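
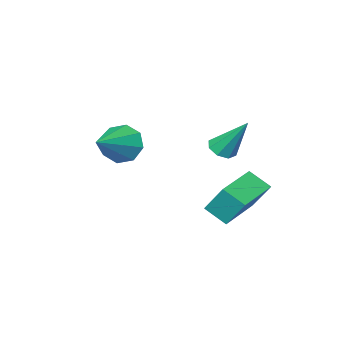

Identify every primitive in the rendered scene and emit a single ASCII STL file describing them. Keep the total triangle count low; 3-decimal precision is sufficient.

solid 
facet normal -0.941 -0.329 0.082
outer loop
vertex -2.854 1.877 -1.291
vertex -3.045 2.749 0.025
vertex -3.222 2.769 -1.935
endloop
endfacet
facet normal 0.120 -0.548 -0.828
outer loop
vertex -1.275 3.451 -2.105
vertex -2.854 1.877 -1.291
vertex -3.222 2.769 -1.935
endloop
endfacet
facet normal -0.941 -0.329 0.082
outer loop
vertex -3.222 2.769 -1.935
vertex -3.045 2.749 0.025
vertex -3.413 3.641 -0.619
endloop
endfacet
facet normal -0.318 0.769 -0.555
outer loop
vertex -3.413 3.641 -0.619
vertex -1.275 3.451 -2.105
vertex -3.222 2.769 -1.935
endloop
endfacet
facet normal 0.318 -0.769 0.555
outer loop
vertex -2.854 1.877 -1.291
vertex -1.098 3.431 -0.145
vertex -3.045 2.749 0.025
endloop
endfacet
facet normal 0.120 -0.548 -0.828
outer loop
vertex -0.907 2.559 -1.461
vertex -2.854 1.877 -1.291
vertex -1.275 3.451 -2.105
endloop
endfacet
facet normal 0.318 -0.769 0.555
outer loop
vertex -0.907 2.559 -1.461
vertex -1.098 3.431 -0.145
vertex -2.854 1.877 -1.291
endloop
endfacet
facet normal -0.120 0.548 0.828
outer loop
vertex -3.045 2.749 0.025
vertex -1.098 3.431 -0.145
vertex -3.413 3.641 -0.619
endloop
endfacet
facet normal -0.318 0.769 -0.555
outer loop
vertex -1.466 4.323 -0.789
vertex -1.275 3.451 -2.105
vertex -3.413 3.641 -0.619
endloop
endfacet
facet normal -0.120 0.548 0.828
outer loop
vertex -3.413 3.641 -0.619
vertex -1.098 3.431 -0.145
vertex -1.466 4.323 -0.789
endloop
endfacet
facet normal 0.941 0.329 -0.082
outer loop
vertex -1.466 4.323 -0.789
vertex -0.907 2.559 -1.461
vertex -1.275 3.451 -2.105
endloop
endfacet
facet normal 0.941 0.329 -0.082
outer loop
vertex -1.098 3.431 -0.145
vertex -0.907 2.559 -1.461
vertex -1.466 4.323 -0.789
endloop
endfacet
facet normal 0.143 -0.563 -0.814
outer loop
vertex -2.257 1.203 1.402
vertex -2.602 1.635 1.043
vertex -1.966 1.565 1.203
endloop
endfacet
facet normal 0.733 -0.238 0.638
outer loop
vertex -2.257 1.203 1.402
vertex -1.966 1.565 1.203
vertex -2.898 2.805 2.737
endloop
endfacet
facet normal 0.143 -0.563 -0.814
outer loop
vertex -1.966 1.565 1.203
vertex -2.602 1.635 1.043
vertex -2.048 1.968 0.91
endloop
endfacet
facet normal 0.897 0.364 0.250
outer loop
vertex -1.966 1.565 1.203
vertex -2.048 1.968 0.91
vertex -2.898 2.805 2.737
endloop
endfacet
facet normal 0.142 -0.562 -0.815
outer loop
vertex -2.048 1.968 0.91
vertex -2.602 1.635 1.043
vertex -2.454 2.177 0.695
endloop
endfacet
facet normal 0.514 0.845 -0.148
outer loop
vertex -2.048 1.968 0.91
vertex -2.454 2.177 0.695
vertex -2.898 2.805 2.737
endloop
endfacet
facet normal 0.142 -0.562 -0.815
outer loop
vertex -2.454 2.177 0.695
vertex -2.602 1.635 1.043
vertex -2.948 2.068 0.684
endloop
endfacet
facet normal -0.197 0.924 -0.327
outer loop
vertex -2.454 2.177 0.695
vertex -2.948 2.068 0.684
vertex -2.898 2.805 2.737
endloop
endfacet
facet normal 0.142 -0.562 -0.815
outer loop
vertex -2.948 2.068 0.684
vertex -2.602 1.635 1.043
vertex -3.239 1.706 0.883
endloop
endfacet
facet normal -0.813 0.555 -0.179
outer loop
vertex -2.948 2.068 0.684
vertex -3.239 1.706 0.883
vertex -2.898 2.805 2.737
endloop
endfacet
facet normal 0.142 -0.562 -0.815
outer loop
vertex -3.239 1.706 0.883
vertex -2.602 1.635 1.043
vertex -3.157 1.303 1.175
endloop
endfacet
facet normal -0.977 -0.048 0.208
outer loop
vertex -3.239 1.706 0.883
vertex -3.157 1.303 1.175
vertex -2.898 2.805 2.737
endloop
endfacet
facet normal 0.142 -0.562 -0.815
outer loop
vertex -3.157 1.303 1.175
vertex -2.602 1.635 1.043
vertex -2.75 1.094 1.39
endloop
endfacet
facet normal -0.593 -0.529 0.607
outer loop
vertex -3.157 1.303 1.175
vertex -2.75 1.094 1.39
vertex -2.898 2.805 2.737
endloop
endfacet
facet normal 0.144 -0.562 -0.815
outer loop
vertex -2.75 1.094 1.39
vertex -2.602 1.635 1.043
vertex -2.257 1.203 1.402
endloop
endfacet
facet normal 0.115 -0.608 0.785
outer loop
vertex -2.75 1.094 1.39
vertex -2.257 1.203 1.402
vertex -2.898 2.805 2.737
endloop
endfacet
facet normal -0.854 -0.340 -0.394
outer loop
vertex 0.658 -1.874 0.358
vertex 0.138 -1.328 1.015
vertex 0.5 -1.173 0.096
endloop
endfacet
facet normal 0.779 -0.058 -0.624
outer loop
vertex 0.658 -1.874 0.358
vertex 0.5 -1.173 0.096
vertex 1.942 -0.612 1.845
endloop
endfacet
facet normal -0.854 -0.339 -0.394
outer loop
vertex 0.5 -1.173 0.096
vertex 0.138 -1.328 1.015
vertex 0.13 -0.562 0.372
endloop
endfacet
facet normal 0.518 0.592 -0.617
outer loop
vertex 0.5 -1.173 0.096
vertex 0.13 -0.562 0.372
vertex 1.942 -0.612 1.845
endloop
endfacet
facet normal -0.855 -0.339 -0.393
outer loop
vertex 0.13 -0.562 0.372
vertex 0.138 -1.328 1.015
vertex -0.234 -0.4 1.025
endloop
endfacet
facet normal 0.154 0.976 -0.156
outer loop
vertex 0.13 -0.562 0.372
vertex -0.234 -0.4 1.025
vertex 1.942 -0.612 1.845
endloop
endfacet
facet normal -0.855 -0.338 -0.393
outer loop
vertex -0.234 -0.4 1.025
vertex 0.138 -1.328 1.015
vertex -0.381 -0.781 1.672
endloop
endfacet
facet normal -0.099 0.867 0.488
outer loop
vertex -0.234 -0.4 1.025
vertex -0.381 -0.781 1.672
vertex 1.942 -0.612 1.845
endloop
endfacet
facet normal -0.855 -0.339 -0.393
outer loop
vertex -0.381 -0.781 1.672
vertex 0.138 -1.328 1.015
vertex -0.223 -1.483 1.935
endloop
endfacet
facet normal -0.094 0.331 0.939
outer loop
vertex -0.381 -0.781 1.672
vertex -0.223 -1.483 1.935
vertex 1.942 -0.612 1.845
endloop
endfacet
facet normal -0.855 -0.338 -0.393
outer loop
vertex -0.223 -1.483 1.935
vertex 0.138 -1.328 1.015
vertex 0.146 -2.094 1.658
endloop
endfacet
facet normal 0.168 -0.321 0.932
outer loop
vertex -0.223 -1.483 1.935
vertex 0.146 -2.094 1.658
vertex 1.942 -0.612 1.845
endloop
endfacet
facet normal -0.854 -0.339 -0.393
outer loop
vertex 0.146 -2.094 1.658
vertex 0.138 -1.328 1.015
vertex 0.511 -2.256 1.005
endloop
endfacet
facet normal 0.531 -0.704 0.472
outer loop
vertex 0.146 -2.094 1.658
vertex 0.511 -2.256 1.005
vertex 1.942 -0.612 1.845
endloop
endfacet
facet normal -0.854 -0.339 -0.394
outer loop
vertex 0.511 -2.256 1.005
vertex 0.138 -1.328 1.015
vertex 0.658 -1.874 0.358
endloop
endfacet
facet normal 0.785 -0.595 -0.173
outer loop
vertex 0.511 -2.256 1.005
vertex 0.658 -1.874 0.358
vertex 1.942 -0.612 1.845
endloop
endfacet

endsolid


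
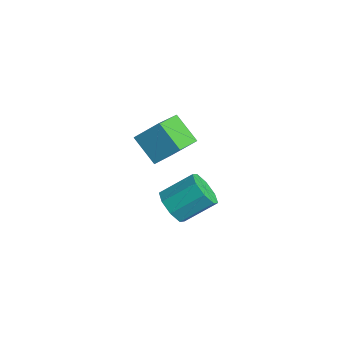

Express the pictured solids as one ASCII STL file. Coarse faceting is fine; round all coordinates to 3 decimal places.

solid 
facet normal -0.775 -0.173 0.608
outer loop
vertex -2.517 -1.734 -1.157
vertex -3.272 -0.562 -1.786
vertex -2.998 -2.489 -1.986
endloop
endfacet
facet normal 0.494 -0.766 0.411
outer loop
vertex -1.968 -2.258 -2.794
vertex -2.517 -1.734 -1.157
vertex -2.998 -2.489 -1.986
endloop
endfacet
facet normal -0.775 -0.173 0.608
outer loop
vertex -2.998 -2.489 -1.986
vertex -3.272 -0.562 -1.786
vertex -3.754 -1.316 -2.615
endloop
endfacet
facet normal -0.394 -0.619 -0.680
outer loop
vertex -3.754 -1.316 -2.615
vertex -1.968 -2.258 -2.794
vertex -2.998 -2.489 -1.986
endloop
endfacet
facet normal 0.394 0.619 0.680
outer loop
vertex -2.517 -1.734 -1.157
vertex -2.242 -0.331 -2.594
vertex -3.272 -0.562 -1.786
endloop
endfacet
facet normal 0.493 -0.767 0.411
outer loop
vertex -1.486 -1.504 -1.965
vertex -2.517 -1.734 -1.157
vertex -1.968 -2.258 -2.794
endloop
endfacet
facet normal 0.395 0.619 0.679
outer loop
vertex -1.486 -1.504 -1.965
vertex -2.242 -0.331 -2.594
vertex -2.517 -1.734 -1.157
endloop
endfacet
facet normal -0.494 0.767 -0.410
outer loop
vertex -3.272 -0.562 -1.786
vertex -2.242 -0.331 -2.594
vertex -3.754 -1.316 -2.615
endloop
endfacet
facet normal -0.394 -0.619 -0.679
outer loop
vertex -2.723 -1.086 -3.423
vertex -1.968 -2.258 -2.794
vertex -3.754 -1.316 -2.615
endloop
endfacet
facet normal -0.493 0.766 -0.412
outer loop
vertex -3.754 -1.316 -2.615
vertex -2.242 -0.331 -2.594
vertex -2.723 -1.086 -3.423
endloop
endfacet
facet normal 0.775 0.173 -0.608
outer loop
vertex -2.723 -1.086 -3.423
vertex -1.486 -1.504 -1.965
vertex -1.968 -2.258 -2.794
endloop
endfacet
facet normal 0.775 0.174 -0.608
outer loop
vertex -2.242 -0.331 -2.594
vertex -1.486 -1.504 -1.965
vertex -2.723 -1.086 -3.423
endloop
endfacet
facet normal -0.258 -0.790 -0.556
outer loop
vertex 1.522 -3.688 -1.995
vertex 0.972 -3.305 -2.284
vertex 1.673 -3.412 -2.457
endloop
endfacet
facet normal 0.928 -0.364 0.086
outer loop
vertex 1.522 -3.688 -1.995
vertex 1.673 -3.412 -2.457
vertex 1.878 -2.599 -1.227
endloop
endfacet
facet normal 0.927 -0.364 0.086
outer loop
vertex 1.878 -2.599 -1.227
vertex 1.673 -3.412 -2.457
vertex 2.029 -2.323 -1.688
endloop
endfacet
facet normal 0.258 0.789 0.557
outer loop
vertex 1.878 -2.599 -1.227
vertex 2.029 -2.323 -1.688
vertex 1.328 -2.215 -1.516
endloop
endfacet
facet normal -0.258 -0.789 -0.557
outer loop
vertex 1.673 -3.412 -2.457
vertex 0.972 -3.305 -2.284
vertex 1.414 -3.073 -2.817
endloop
endfacet
facet normal 0.847 0.092 -0.523
outer loop
vertex 1.673 -3.412 -2.457
vertex 1.414 -3.073 -2.817
vertex 2.029 -2.323 -1.688
endloop
endfacet
facet normal 0.848 0.091 -0.522
outer loop
vertex 2.029 -2.323 -1.688
vertex 1.414 -3.073 -2.817
vertex 1.77 -1.983 -2.049
endloop
endfacet
facet normal 0.258 0.789 0.558
outer loop
vertex 2.029 -2.323 -1.688
vertex 1.77 -1.983 -2.049
vertex 1.328 -2.215 -1.516
endloop
endfacet
facet normal -0.257 -0.790 -0.557
outer loop
vertex 1.414 -3.073 -2.817
vertex 0.972 -3.305 -2.284
vertex 0.896 -2.87 -2.866
endloop
endfacet
facet normal 0.272 0.493 -0.826
outer loop
vertex 1.414 -3.073 -2.817
vertex 0.896 -2.87 -2.866
vertex 1.77 -1.983 -2.049
endloop
endfacet
facet normal 0.270 0.495 -0.826
outer loop
vertex 1.77 -1.983 -2.049
vertex 0.896 -2.87 -2.866
vertex 1.251 -1.78 -2.097
endloop
endfacet
facet normal 0.257 0.790 0.557
outer loop
vertex 1.77 -1.983 -2.049
vertex 1.251 -1.78 -2.097
vertex 1.328 -2.215 -1.516
endloop
endfacet
facet normal -0.259 -0.790 -0.556
outer loop
vertex 0.896 -2.87 -2.866
vertex 0.972 -3.305 -2.284
vertex 0.422 -2.921 -2.573
endloop
endfacet
facet normal -0.464 0.607 -0.645
outer loop
vertex 0.896 -2.87 -2.866
vertex 0.422 -2.921 -2.573
vertex 1.251 -1.78 -2.097
endloop
endfacet
facet normal -0.465 0.607 -0.645
outer loop
vertex 1.251 -1.78 -2.097
vertex 0.422 -2.921 -2.573
vertex 0.778 -1.832 -1.805
endloop
endfacet
facet normal 0.257 0.790 0.557
outer loop
vertex 1.251 -1.78 -2.097
vertex 0.778 -1.832 -1.805
vertex 1.328 -2.215 -1.516
endloop
endfacet
facet normal -0.258 -0.789 -0.557
outer loop
vertex 0.422 -2.921 -2.573
vertex 0.972 -3.305 -2.284
vertex 0.271 -3.197 -2.112
endloop
endfacet
facet normal -0.927 0.364 -0.086
outer loop
vertex 0.422 -2.921 -2.573
vertex 0.271 -3.197 -2.112
vertex 0.778 -1.832 -1.805
endloop
endfacet
facet normal -0.928 0.364 -0.086
outer loop
vertex 0.778 -1.832 -1.805
vertex 0.271 -3.197 -2.112
vertex 0.627 -2.108 -1.343
endloop
endfacet
facet normal 0.258 0.790 0.556
outer loop
vertex 0.778 -1.832 -1.805
vertex 0.627 -2.108 -1.343
vertex 1.328 -2.215 -1.516
endloop
endfacet
facet normal -0.258 -0.789 -0.558
outer loop
vertex 0.271 -3.197 -2.112
vertex 0.972 -3.305 -2.284
vertex 0.53 -3.537 -1.751
endloop
endfacet
facet normal -0.848 -0.092 0.522
outer loop
vertex 0.271 -3.197 -2.112
vertex 0.53 -3.537 -1.751
vertex 0.627 -2.108 -1.343
endloop
endfacet
facet normal -0.847 -0.092 0.523
outer loop
vertex 0.627 -2.108 -1.343
vertex 0.53 -3.537 -1.751
vertex 0.886 -2.447 -0.983
endloop
endfacet
facet normal 0.258 0.789 0.557
outer loop
vertex 0.627 -2.108 -1.343
vertex 0.886 -2.447 -0.983
vertex 1.328 -2.215 -1.516
endloop
endfacet
facet normal -0.257 -0.790 -0.557
outer loop
vertex 0.53 -3.537 -1.751
vertex 0.972 -3.305 -2.284
vertex 1.049 -3.74 -1.703
endloop
endfacet
facet normal -0.270 -0.494 0.826
outer loop
vertex 0.53 -3.537 -1.751
vertex 1.049 -3.74 -1.703
vertex 0.886 -2.447 -0.983
endloop
endfacet
facet normal -0.272 -0.494 0.826
outer loop
vertex 0.886 -2.447 -0.983
vertex 1.049 -3.74 -1.703
vertex 1.404 -2.65 -0.934
endloop
endfacet
facet normal 0.257 0.790 0.557
outer loop
vertex 0.886 -2.447 -0.983
vertex 1.404 -2.65 -0.934
vertex 1.328 -2.215 -1.516
endloop
endfacet
facet normal -0.257 -0.790 -0.557
outer loop
vertex 1.049 -3.74 -1.703
vertex 0.972 -3.305 -2.284
vertex 1.522 -3.688 -1.995
endloop
endfacet
facet normal 0.465 -0.606 0.645
outer loop
vertex 1.049 -3.74 -1.703
vertex 1.522 -3.688 -1.995
vertex 1.404 -2.65 -0.934
endloop
endfacet
facet normal 0.464 -0.607 0.645
outer loop
vertex 1.404 -2.65 -0.934
vertex 1.522 -3.688 -1.995
vertex 1.878 -2.599 -1.227
endloop
endfacet
facet normal 0.259 0.790 0.556
outer loop
vertex 1.404 -2.65 -0.934
vertex 1.878 -2.599 -1.227
vertex 1.328 -2.215 -1.516
endloop
endfacet

endsolid


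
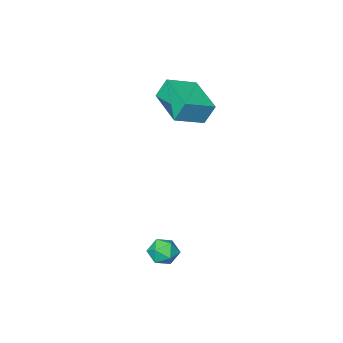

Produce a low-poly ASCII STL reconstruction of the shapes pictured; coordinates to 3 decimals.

solid 
facet normal -0.760 0.339 0.555
outer loop
vertex 0.589 3.324 -3.558
vertex 0.55 2.719 -3.242
vertex 0.953 3.211 -2.99
endloop
endfacet
facet normal -0.319 0.870 0.377
outer loop
vertex 0.589 3.324 -3.558
vertex 0.953 3.211 -2.99
vertex 1.235 3.543 -3.517
endloop
endfacet
facet normal -0.283 0.899 -0.335
outer loop
vertex 0.589 3.324 -3.558
vertex 1.235 3.543 -3.517
vertex 1.007 3.256 -4.094
endloop
endfacet
facet normal -0.703 0.385 -0.597
outer loop
vertex 0.589 3.324 -3.558
vertex 1.007 3.256 -4.094
vertex 0.584 2.747 -3.924
endloop
endfacet
facet normal -0.998 0.039 -0.048
outer loop
vertex 0.589 3.324 -3.558
vertex 0.584 2.747 -3.924
vertex 0.55 2.719 -3.242
endloop
endfacet
facet normal 0.332 0.708 0.624
outer loop
vertex 1.235 3.543 -3.517
vertex 0.953 3.211 -2.99
vertex 1.596 3.073 -3.176
endloop
endfacet
facet normal -0.383 -0.153 0.911
outer loop
vertex 0.953 3.211 -2.99
vertex 0.55 2.719 -3.242
vertex 1.173 2.564 -3.006
endloop
endfacet
facet normal -0.768 -0.637 -0.064
outer loop
vertex 0.55 2.719 -3.242
vertex 0.584 2.747 -3.924
vertex 0.945 2.277 -3.583
endloop
endfacet
facet normal -0.292 -0.076 -0.953
outer loop
vertex 0.584 2.747 -3.924
vertex 1.007 3.256 -4.094
vertex 1.227 2.609 -4.11
endloop
endfacet
facet normal 0.388 0.755 -0.529
outer loop
vertex 1.007 3.256 -4.094
vertex 1.235 3.543 -3.517
vertex 1.63 3.101 -3.858
endloop
endfacet
facet normal 0.703 -0.385 0.597
outer loop
vertex 1.591 2.496 -3.542
vertex 1.596 3.073 -3.176
vertex 1.173 2.564 -3.006
endloop
endfacet
facet normal 0.283 -0.899 0.335
outer loop
vertex 1.591 2.496 -3.542
vertex 1.173 2.564 -3.006
vertex 0.945 2.277 -3.583
endloop
endfacet
facet normal 0.319 -0.870 -0.377
outer loop
vertex 1.591 2.496 -3.542
vertex 0.945 2.277 -3.583
vertex 1.227 2.609 -4.11
endloop
endfacet
facet normal 0.760 -0.339 -0.555
outer loop
vertex 1.591 2.496 -3.542
vertex 1.227 2.609 -4.11
vertex 1.63 3.101 -3.858
endloop
endfacet
facet normal 0.998 -0.039 0.048
outer loop
vertex 1.591 2.496 -3.542
vertex 1.63 3.101 -3.858
vertex 1.596 3.073 -3.176
endloop
endfacet
facet normal 0.292 0.076 0.953
outer loop
vertex 1.173 2.564 -3.006
vertex 1.596 3.073 -3.176
vertex 0.953 3.211 -2.99
endloop
endfacet
facet normal -0.388 -0.755 0.529
outer loop
vertex 0.945 2.277 -3.583
vertex 1.173 2.564 -3.006
vertex 0.55 2.719 -3.242
endloop
endfacet
facet normal -0.332 -0.708 -0.624
outer loop
vertex 1.227 2.609 -4.11
vertex 0.945 2.277 -3.583
vertex 0.584 2.747 -3.924
endloop
endfacet
facet normal 0.383 0.153 -0.911
outer loop
vertex 1.63 3.101 -3.858
vertex 1.227 2.609 -4.11
vertex 1.007 3.256 -4.094
endloop
endfacet
facet normal 0.768 0.637 0.064
outer loop
vertex 1.596 3.073 -3.176
vertex 1.63 3.101 -3.858
vertex 1.235 3.543 -3.517
endloop
endfacet
facet normal -0.925 0.128 -0.358
outer loop
vertex -4.017 -1.892 1.955
vertex -3.593 -0.039 1.52
vertex -3.687 -2.193 0.994
endloop
endfacet
facet normal -0.218 -0.950 0.223
outer loop
vertex -2.327 -2.381 1.52
vertex -4.017 -1.892 1.955
vertex -3.687 -2.193 0.994
endloop
endfacet
facet normal -0.925 0.128 -0.358
outer loop
vertex -3.687 -2.193 0.994
vertex -3.593 -0.039 1.52
vertex -3.263 -0.34 0.559
endloop
endfacet
facet normal 0.311 -0.284 -0.907
outer loop
vertex -3.263 -0.34 0.559
vertex -2.327 -2.381 1.52
vertex -3.687 -2.193 0.994
endloop
endfacet
facet normal -0.311 0.284 0.907
outer loop
vertex -4.017 -1.892 1.955
vertex -2.233 -0.227 2.046
vertex -3.593 -0.039 1.52
endloop
endfacet
facet normal -0.218 -0.950 0.223
outer loop
vertex -2.657 -2.08 2.481
vertex -4.017 -1.892 1.955
vertex -2.327 -2.381 1.52
endloop
endfacet
facet normal -0.311 0.284 0.907
outer loop
vertex -2.657 -2.08 2.481
vertex -2.233 -0.227 2.046
vertex -4.017 -1.892 1.955
endloop
endfacet
facet normal 0.218 0.950 -0.223
outer loop
vertex -3.593 -0.039 1.52
vertex -2.233 -0.227 2.046
vertex -3.263 -0.34 0.559
endloop
endfacet
facet normal 0.311 -0.284 -0.907
outer loop
vertex -1.903 -0.528 1.085
vertex -2.327 -2.381 1.52
vertex -3.263 -0.34 0.559
endloop
endfacet
facet normal 0.218 0.950 -0.223
outer loop
vertex -3.263 -0.34 0.559
vertex -2.233 -0.227 2.046
vertex -1.903 -0.528 1.085
endloop
endfacet
facet normal 0.925 -0.128 0.358
outer loop
vertex -1.903 -0.528 1.085
vertex -2.657 -2.08 2.481
vertex -2.327 -2.381 1.52
endloop
endfacet
facet normal 0.925 -0.128 0.358
outer loop
vertex -2.233 -0.227 2.046
vertex -2.657 -2.08 2.481
vertex -1.903 -0.528 1.085
endloop
endfacet

endsolid


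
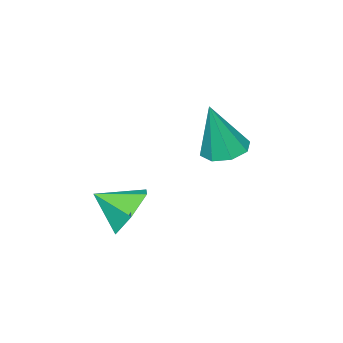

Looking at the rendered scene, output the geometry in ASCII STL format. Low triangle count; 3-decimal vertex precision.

solid 
facet normal -0.488 0.713 -0.503
outer loop
vertex 1.263 -2.736 -1.728
vertex 0.535 -2.907 -1.265
vertex 1.111 -2.308 -0.974
endloop
endfacet
facet normal 0.982 0.019 0.187
outer loop
vertex 1.263 -2.736 -1.728
vertex 1.111 -2.308 -0.974
vertex 1.085 -3.713 -0.695
endloop
endfacet
facet normal -0.487 0.713 -0.504
outer loop
vertex 1.111 -2.308 -0.974
vertex 0.535 -2.907 -1.265
vertex 0.382 -2.479 -0.511
endloop
endfacet
facet normal 0.502 0.159 0.850
outer loop
vertex 1.111 -2.308 -0.974
vertex 0.382 -2.479 -0.511
vertex 1.085 -3.713 -0.695
endloop
endfacet
facet normal -0.486 0.714 -0.504
outer loop
vertex 0.382 -2.479 -0.511
vertex 0.535 -2.907 -1.265
vertex -0.194 -3.077 -0.802
endloop
endfacet
facet normal -0.208 -0.259 0.943
outer loop
vertex 0.382 -2.479 -0.511
vertex -0.194 -3.077 -0.802
vertex 1.085 -3.713 -0.695
endloop
endfacet
facet normal -0.487 0.713 -0.504
outer loop
vertex -0.194 -3.077 -0.802
vertex 0.535 -2.907 -1.265
vertex -0.041 -3.505 -1.555
endloop
endfacet
facet normal -0.438 -0.817 0.375
outer loop
vertex -0.194 -3.077 -0.802
vertex -0.041 -3.505 -1.555
vertex 1.085 -3.713 -0.695
endloop
endfacet
facet normal -0.487 0.713 -0.504
outer loop
vertex -0.041 -3.505 -1.555
vertex 0.535 -2.907 -1.265
vertex 0.687 -3.335 -2.018
endloop
endfacet
facet normal 0.042 -0.957 -0.286
outer loop
vertex -0.041 -3.505 -1.555
vertex 0.687 -3.335 -2.018
vertex 1.085 -3.713 -0.695
endloop
endfacet
facet normal -0.488 0.713 -0.504
outer loop
vertex 0.687 -3.335 -2.018
vertex 0.535 -2.907 -1.265
vertex 1.263 -2.736 -1.728
endloop
endfacet
facet normal 0.752 -0.539 -0.380
outer loop
vertex 0.687 -3.335 -2.018
vertex 1.263 -2.736 -1.728
vertex 1.085 -3.713 -0.695
endloop
endfacet
facet normal -0.266 0.083 -0.960
outer loop
vertex -1.761 -2.223 -0.036
vertex -2.424 -2.367 0.135
vertex -2.043 -1.782 0.08
endloop
endfacet
facet normal 0.850 0.500 0.167
outer loop
vertex -1.761 -2.223 -0.036
vertex -2.043 -1.782 0.08
vertex -1.956 -2.513 1.825
endloop
endfacet
facet normal -0.265 0.083 -0.961
outer loop
vertex -2.043 -1.782 0.08
vertex -2.424 -2.367 0.135
vertex -2.548 -1.684 0.228
endloop
endfacet
facet normal 0.278 0.891 0.359
outer loop
vertex -2.043 -1.782 0.08
vertex -2.548 -1.684 0.228
vertex -1.956 -2.513 1.825
endloop
endfacet
facet normal -0.266 0.082 -0.960
outer loop
vertex -2.548 -1.684 0.228
vertex -2.424 -2.367 0.135
vertex -2.981 -1.986 0.322
endloop
endfacet
facet normal -0.402 0.743 0.535
outer loop
vertex -2.548 -1.684 0.228
vertex -2.981 -1.986 0.322
vertex -1.956 -2.513 1.825
endloop
endfacet
facet normal -0.266 0.083 -0.960
outer loop
vertex -2.981 -1.986 0.322
vertex -2.424 -2.367 0.135
vertex -3.087 -2.511 0.306
endloop
endfacet
facet normal -0.794 0.142 0.591
outer loop
vertex -2.981 -1.986 0.322
vertex -3.087 -2.511 0.306
vertex -1.956 -2.513 1.825
endloop
endfacet
facet normal -0.266 0.083 -0.960
outer loop
vertex -3.087 -2.511 0.306
vertex -2.424 -2.367 0.135
vertex -2.805 -2.952 0.19
endloop
endfacet
facet normal -0.667 -0.557 0.496
outer loop
vertex -3.087 -2.511 0.306
vertex -2.805 -2.952 0.19
vertex -1.956 -2.513 1.825
endloop
endfacet
facet normal -0.267 0.084 -0.960
outer loop
vertex -2.805 -2.952 0.19
vertex -2.424 -2.367 0.135
vertex -2.3 -3.049 0.041
endloop
endfacet
facet normal -0.093 -0.948 0.303
outer loop
vertex -2.805 -2.952 0.19
vertex -2.3 -3.049 0.041
vertex -1.956 -2.513 1.825
endloop
endfacet
facet normal -0.265 0.084 -0.961
outer loop
vertex -2.3 -3.049 0.041
vertex -2.424 -2.367 0.135
vertex -1.867 -2.748 -0.052
endloop
endfacet
facet normal 0.584 -0.801 0.128
outer loop
vertex -2.3 -3.049 0.041
vertex -1.867 -2.748 -0.052
vertex -1.956 -2.513 1.825
endloop
endfacet
facet normal -0.266 0.083 -0.960
outer loop
vertex -1.867 -2.748 -0.052
vertex -2.424 -2.367 0.135
vertex -1.761 -2.223 -0.036
endloop
endfacet
facet normal 0.977 -0.199 0.071
outer loop
vertex -1.867 -2.748 -0.052
vertex -1.761 -2.223 -0.036
vertex -1.956 -2.513 1.825
endloop
endfacet

endsolid


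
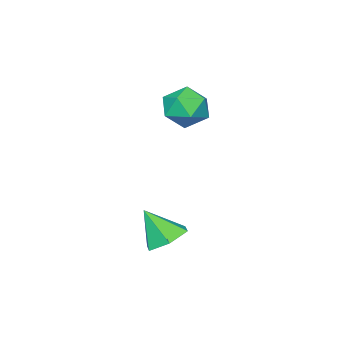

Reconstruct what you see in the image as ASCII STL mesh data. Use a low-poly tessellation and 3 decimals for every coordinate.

solid 
facet normal -0.818 -0.306 0.487
outer loop
vertex -2.835 -0.085 1.891
vertex -2.502 -1.205 1.747
vertex -2.158 -0.606 2.701
endloop
endfacet
facet normal -0.606 0.334 0.722
outer loop
vertex -2.835 -0.085 1.891
vertex -2.158 -0.606 2.701
vertex -1.936 0.503 2.374
endloop
endfacet
facet normal -0.601 0.782 0.166
outer loop
vertex -2.835 -0.085 1.891
vertex -1.936 0.503 2.374
vertex -2.143 0.59 1.218
endloop
endfacet
facet normal -0.809 0.419 -0.412
outer loop
vertex -2.835 -0.085 1.891
vertex -2.143 0.59 1.218
vertex -2.492 -0.466 0.831
endloop
endfacet
facet normal -0.943 -0.253 -0.214
outer loop
vertex -2.835 -0.085 1.891
vertex -2.492 -0.466 0.831
vertex -2.502 -1.205 1.747
endloop
endfacet
facet normal 0.063 0.271 0.961
outer loop
vertex -1.936 0.503 2.374
vertex -2.158 -0.606 2.701
vertex -1.048 -0.254 2.529
endloop
endfacet
facet normal -0.280 -0.764 0.581
outer loop
vertex -2.158 -0.606 2.701
vertex -2.502 -1.205 1.747
vertex -1.397 -1.31 2.142
endloop
endfacet
facet normal -0.482 -0.679 -0.553
outer loop
vertex -2.502 -1.205 1.747
vertex -2.492 -0.466 0.831
vertex -1.604 -1.223 0.986
endloop
endfacet
facet normal -0.265 0.408 -0.874
outer loop
vertex -2.492 -0.466 0.831
vertex -2.143 0.59 1.218
vertex -1.382 -0.114 0.659
endloop
endfacet
facet normal 0.072 0.995 0.062
outer loop
vertex -2.143 0.59 1.218
vertex -1.936 0.503 2.374
vertex -1.038 0.485 1.613
endloop
endfacet
facet normal 0.809 -0.419 0.412
outer loop
vertex -0.705 -0.635 1.469
vertex -1.048 -0.254 2.529
vertex -1.397 -1.31 2.142
endloop
endfacet
facet normal 0.601 -0.782 -0.166
outer loop
vertex -0.705 -0.635 1.469
vertex -1.397 -1.31 2.142
vertex -1.604 -1.223 0.986
endloop
endfacet
facet normal 0.606 -0.334 -0.722
outer loop
vertex -0.705 -0.635 1.469
vertex -1.604 -1.223 0.986
vertex -1.382 -0.114 0.659
endloop
endfacet
facet normal 0.818 0.306 -0.487
outer loop
vertex -0.705 -0.635 1.469
vertex -1.382 -0.114 0.659
vertex -1.038 0.485 1.613
endloop
endfacet
facet normal 0.943 0.253 0.214
outer loop
vertex -0.705 -0.635 1.469
vertex -1.038 0.485 1.613
vertex -1.048 -0.254 2.529
endloop
endfacet
facet normal 0.265 -0.408 0.874
outer loop
vertex -1.397 -1.31 2.142
vertex -1.048 -0.254 2.529
vertex -2.158 -0.606 2.701
endloop
endfacet
facet normal -0.072 -0.995 -0.062
outer loop
vertex -1.604 -1.223 0.986
vertex -1.397 -1.31 2.142
vertex -2.502 -1.205 1.747
endloop
endfacet
facet normal -0.063 -0.271 -0.961
outer loop
vertex -1.382 -0.114 0.659
vertex -1.604 -1.223 0.986
vertex -2.492 -0.466 0.831
endloop
endfacet
facet normal 0.280 0.764 -0.581
outer loop
vertex -1.038 0.485 1.613
vertex -1.382 -0.114 0.659
vertex -2.143 0.59 1.218
endloop
endfacet
facet normal 0.482 0.679 0.553
outer loop
vertex -1.048 -0.254 2.529
vertex -1.038 0.485 1.613
vertex -1.936 0.503 2.374
endloop
endfacet
facet normal -0.184 0.540 -0.821
outer loop
vertex 4.039 2.439 -3.428
vertex 3.039 2.553 -3.129
vertex 3.759 3.255 -2.829
endloop
endfacet
facet normal 0.924 0.039 0.379
outer loop
vertex 4.039 2.439 -3.428
vertex 3.759 3.255 -2.829
vertex 3.361 1.607 -1.691
endloop
endfacet
facet normal -0.185 0.541 -0.821
outer loop
vertex 3.759 3.255 -2.829
vertex 3.039 2.553 -3.129
vertex 2.759 3.368 -2.529
endloop
endfacet
facet normal 0.301 0.492 0.817
outer loop
vertex 3.759 3.255 -2.829
vertex 2.759 3.368 -2.529
vertex 3.361 1.607 -1.691
endloop
endfacet
facet normal -0.185 0.541 -0.821
outer loop
vertex 2.759 3.368 -2.529
vertex 3.039 2.553 -3.129
vertex 2.039 2.666 -2.829
endloop
endfacet
facet normal -0.540 0.204 0.817
outer loop
vertex 2.759 3.368 -2.529
vertex 2.039 2.666 -2.829
vertex 3.361 1.607 -1.691
endloop
endfacet
facet normal -0.185 0.540 -0.821
outer loop
vertex 2.039 2.666 -2.829
vertex 3.039 2.553 -3.129
vertex 2.318 1.85 -3.429
endloop
endfacet
facet normal -0.755 -0.536 0.378
outer loop
vertex 2.039 2.666 -2.829
vertex 2.318 1.85 -3.429
vertex 3.361 1.607 -1.691
endloop
endfacet
facet normal -0.185 0.540 -0.821
outer loop
vertex 2.318 1.85 -3.429
vertex 3.039 2.553 -3.129
vertex 3.318 1.737 -3.728
endloop
endfacet
facet normal -0.130 -0.990 -0.060
outer loop
vertex 2.318 1.85 -3.429
vertex 3.318 1.737 -3.728
vertex 3.361 1.607 -1.691
endloop
endfacet
facet normal -0.184 0.540 -0.821
outer loop
vertex 3.318 1.737 -3.728
vertex 3.039 2.553 -3.129
vertex 4.039 2.439 -3.428
endloop
endfacet
facet normal 0.709 -0.703 -0.060
outer loop
vertex 3.318 1.737 -3.728
vertex 4.039 2.439 -3.428
vertex 3.361 1.607 -1.691
endloop
endfacet

endsolid


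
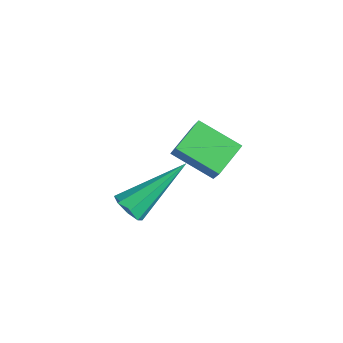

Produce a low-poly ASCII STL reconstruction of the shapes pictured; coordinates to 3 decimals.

solid 
facet normal 0.042 -0.791 -0.610
outer loop
vertex 0.633 -3.587 0.727
vertex 0.34 -3.852 1.05
vertex 0.252 -3.548 0.65
endloop
endfacet
facet normal 0.201 0.768 -0.608
outer loop
vertex 0.633 -3.587 0.727
vertex 0.252 -3.548 0.65
vertex 0.26 -2.268 2.27
endloop
endfacet
facet normal 0.039 -0.791 -0.610
outer loop
vertex 0.252 -3.548 0.65
vertex 0.34 -3.852 1.05
vertex -0.077 -3.686 0.808
endloop
endfacet
facet normal -0.531 0.666 -0.524
outer loop
vertex 0.252 -3.548 0.65
vertex -0.077 -3.686 0.808
vertex 0.26 -2.268 2.27
endloop
endfacet
facet normal 0.039 -0.791 -0.611
outer loop
vertex -0.077 -3.686 0.808
vertex 0.34 -3.852 1.05
vertex -0.162 -3.921 1.107
endloop
endfacet
facet normal -0.958 0.281 -0.052
outer loop
vertex -0.077 -3.686 0.808
vertex -0.162 -3.921 1.107
vertex 0.26 -2.268 2.27
endloop
endfacet
facet normal 0.040 -0.792 -0.609
outer loop
vertex -0.162 -3.921 1.107
vertex 0.34 -3.852 1.05
vertex 0.048 -4.116 1.374
endloop
endfacet
facet normal -0.830 -0.163 0.533
outer loop
vertex -0.162 -3.921 1.107
vertex 0.048 -4.116 1.374
vertex 0.26 -2.268 2.27
endloop
endfacet
facet normal 0.040 -0.792 -0.609
outer loop
vertex 0.048 -4.116 1.374
vertex 0.34 -3.852 1.05
vertex 0.428 -4.155 1.45
endloop
endfacet
facet normal -0.219 -0.405 0.888
outer loop
vertex 0.048 -4.116 1.374
vertex 0.428 -4.155 1.45
vertex 0.26 -2.268 2.27
endloop
endfacet
facet normal 0.042 -0.792 -0.609
outer loop
vertex 0.428 -4.155 1.45
vertex 0.34 -3.852 1.05
vertex 0.757 -4.017 1.293
endloop
endfacet
facet normal 0.511 -0.304 0.804
outer loop
vertex 0.428 -4.155 1.45
vertex 0.757 -4.017 1.293
vertex 0.26 -2.268 2.27
endloop
endfacet
facet normal 0.041 -0.792 -0.609
outer loop
vertex 0.757 -4.017 1.293
vertex 0.34 -3.852 1.05
vertex 0.842 -3.782 0.993
endloop
endfacet
facet normal 0.940 0.082 0.331
outer loop
vertex 0.757 -4.017 1.293
vertex 0.842 -3.782 0.993
vertex 0.26 -2.268 2.27
endloop
endfacet
facet normal 0.041 -0.790 -0.611
outer loop
vertex 0.842 -3.782 0.993
vertex 0.34 -3.852 1.05
vertex 0.633 -3.587 0.727
endloop
endfacet
facet normal 0.812 0.526 -0.253
outer loop
vertex 0.842 -3.782 0.993
vertex 0.633 -3.587 0.727
vertex 0.26 -2.268 2.27
endloop
endfacet
facet normal -0.620 0.090 -0.780
outer loop
vertex -2.787 -1.537 -0.189
vertex -3.289 -0.682 0.309
vertex -1.883 -0.647 -0.805
endloop
endfacet
facet normal 0.453 -0.771 -0.448
outer loop
vertex -1.251 -0.738 -0.009
vertex -2.787 -1.537 -0.189
vertex -1.883 -0.647 -0.805
endloop
endfacet
facet normal -0.620 0.090 -0.780
outer loop
vertex -1.883 -0.647 -0.805
vertex -3.289 -0.682 0.309
vertex -2.386 0.208 -0.306
endloop
endfacet
facet normal 0.641 0.632 -0.436
outer loop
vertex -2.386 0.208 -0.306
vertex -1.251 -0.738 -0.009
vertex -1.883 -0.647 -0.805
endloop
endfacet
facet normal -0.641 -0.631 0.437
outer loop
vertex -2.787 -1.537 -0.189
vertex -2.657 -0.773 1.105
vertex -3.289 -0.682 0.309
endloop
endfacet
facet normal 0.453 -0.770 -0.449
outer loop
vertex -2.154 -1.628 0.606
vertex -2.787 -1.537 -0.189
vertex -1.251 -0.738 -0.009
endloop
endfacet
facet normal -0.640 -0.632 0.437
outer loop
vertex -2.154 -1.628 0.606
vertex -2.657 -0.773 1.105
vertex -2.787 -1.537 -0.189
endloop
endfacet
facet normal -0.454 0.770 0.448
outer loop
vertex -3.289 -0.682 0.309
vertex -2.657 -0.773 1.105
vertex -2.386 0.208 -0.306
endloop
endfacet
facet normal 0.640 0.631 -0.438
outer loop
vertex -1.753 0.117 0.489
vertex -1.251 -0.738 -0.009
vertex -2.386 0.208 -0.306
endloop
endfacet
facet normal -0.453 0.770 0.449
outer loop
vertex -2.386 0.208 -0.306
vertex -2.657 -0.773 1.105
vertex -1.753 0.117 0.489
endloop
endfacet
facet normal 0.620 -0.090 0.780
outer loop
vertex -1.753 0.117 0.489
vertex -2.154 -1.628 0.606
vertex -1.251 -0.738 -0.009
endloop
endfacet
facet normal 0.620 -0.090 0.779
outer loop
vertex -2.657 -0.773 1.105
vertex -2.154 -1.628 0.606
vertex -1.753 0.117 0.489
endloop
endfacet

endsolid


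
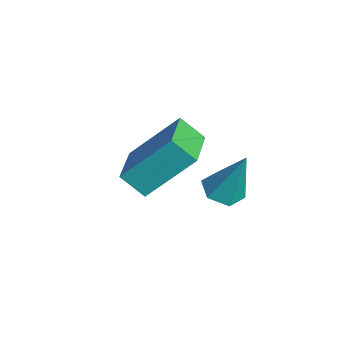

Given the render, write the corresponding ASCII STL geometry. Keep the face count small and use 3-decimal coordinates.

solid 
facet normal -0.881 0.417 -0.224
outer loop
vertex -4.629 -3.748 -0.418
vertex -4.348 -2.338 1.099
vertex -4.18 -3.145 -1.062
endloop
endfacet
facet normal -0.134 -0.675 -0.726
outer loop
vertex -2.832 -3.782 -0.719
vertex -4.629 -3.748 -0.418
vertex -4.18 -3.145 -1.062
endloop
endfacet
facet normal -0.881 0.417 -0.224
outer loop
vertex -4.18 -3.145 -1.062
vertex -4.348 -2.338 1.099
vertex -3.899 -1.735 0.455
endloop
endfacet
facet normal 0.453 0.609 -0.650
outer loop
vertex -3.899 -1.735 0.455
vertex -2.832 -3.782 -0.719
vertex -4.18 -3.145 -1.062
endloop
endfacet
facet normal -0.453 -0.609 0.650
outer loop
vertex -4.629 -3.748 -0.418
vertex -3.0 -2.975 1.442
vertex -4.348 -2.338 1.099
endloop
endfacet
facet normal -0.134 -0.675 -0.726
outer loop
vertex -3.281 -4.385 -0.075
vertex -4.629 -3.748 -0.418
vertex -2.832 -3.782 -0.719
endloop
endfacet
facet normal -0.453 -0.609 0.650
outer loop
vertex -3.281 -4.385 -0.075
vertex -3.0 -2.975 1.442
vertex -4.629 -3.748 -0.418
endloop
endfacet
facet normal 0.134 0.675 0.726
outer loop
vertex -4.348 -2.338 1.099
vertex -3.0 -2.975 1.442
vertex -3.899 -1.735 0.455
endloop
endfacet
facet normal 0.453 0.609 -0.650
outer loop
vertex -2.551 -2.372 0.798
vertex -2.832 -3.782 -0.719
vertex -3.899 -1.735 0.455
endloop
endfacet
facet normal 0.134 0.675 0.726
outer loop
vertex -3.899 -1.735 0.455
vertex -3.0 -2.975 1.442
vertex -2.551 -2.372 0.798
endloop
endfacet
facet normal 0.881 -0.417 0.224
outer loop
vertex -2.551 -2.372 0.798
vertex -3.281 -4.385 -0.075
vertex -2.832 -3.782 -0.719
endloop
endfacet
facet normal 0.881 -0.417 0.224
outer loop
vertex -3.0 -2.975 1.442
vertex -3.281 -4.385 -0.075
vertex -2.551 -2.372 0.798
endloop
endfacet
facet normal -0.225 -0.289 -0.930
outer loop
vertex -0.079 -2.225 1.084
vertex -0.702 -2.206 1.229
vertex -0.412 -1.685 0.997
endloop
endfacet
facet normal 0.853 0.520 -0.036
outer loop
vertex -0.079 -2.225 1.084
vertex -0.412 -1.685 0.997
vertex -0.318 -1.714 2.811
endloop
endfacet
facet normal -0.225 -0.289 -0.930
outer loop
vertex -0.412 -1.685 0.997
vertex -0.702 -2.206 1.229
vertex -1.035 -1.667 1.142
endloop
endfacet
facet normal 0.032 0.999 0.014
outer loop
vertex -0.412 -1.685 0.997
vertex -1.035 -1.667 1.142
vertex -0.318 -1.714 2.811
endloop
endfacet
facet normal -0.226 -0.290 -0.930
outer loop
vertex -1.035 -1.667 1.142
vertex -0.702 -2.206 1.229
vertex -1.325 -2.188 1.375
endloop
endfacet
facet normal -0.750 0.569 0.338
outer loop
vertex -1.035 -1.667 1.142
vertex -1.325 -2.188 1.375
vertex -0.318 -1.714 2.811
endloop
endfacet
facet normal -0.226 -0.290 -0.930
outer loop
vertex -1.325 -2.188 1.375
vertex -0.702 -2.206 1.229
vertex -0.992 -2.727 1.462
endloop
endfacet
facet normal -0.713 -0.342 0.613
outer loop
vertex -1.325 -2.188 1.375
vertex -0.992 -2.727 1.462
vertex -0.318 -1.714 2.811
endloop
endfacet
facet normal -0.225 -0.290 -0.930
outer loop
vertex -0.992 -2.727 1.462
vertex -0.702 -2.206 1.229
vertex -0.369 -2.746 1.317
endloop
endfacet
facet normal 0.106 -0.820 0.563
outer loop
vertex -0.992 -2.727 1.462
vertex -0.369 -2.746 1.317
vertex -0.318 -1.714 2.811
endloop
endfacet
facet normal -0.225 -0.290 -0.930
outer loop
vertex -0.369 -2.746 1.317
vertex -0.702 -2.206 1.229
vertex -0.079 -2.225 1.084
endloop
endfacet
facet normal 0.890 -0.389 0.238
outer loop
vertex -0.369 -2.746 1.317
vertex -0.079 -2.225 1.084
vertex -0.318 -1.714 2.811
endloop
endfacet

endsolid


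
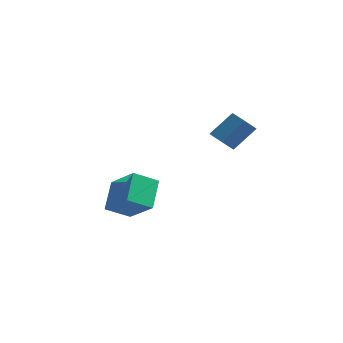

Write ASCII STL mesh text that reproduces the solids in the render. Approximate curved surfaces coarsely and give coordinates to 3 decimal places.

solid 
facet normal -0.539 -0.698 0.471
outer loop
vertex -1.122 -1.951 -0.407
vertex -1.509 -0.983 0.586
vertex -2.44 -1.546 -1.315
endloop
endfacet
facet normal 0.269 -0.672 -0.690
outer loop
vertex -1.831 -0.757 -1.846
vertex -1.122 -1.951 -0.407
vertex -2.44 -1.546 -1.315
endloop
endfacet
facet normal -0.538 -0.699 0.471
outer loop
vertex -2.44 -1.546 -1.315
vertex -1.509 -0.983 0.586
vertex -2.827 -0.579 -0.321
endloop
endfacet
facet normal -0.798 0.246 -0.550
outer loop
vertex -2.827 -0.579 -0.321
vertex -1.831 -0.757 -1.846
vertex -2.44 -1.546 -1.315
endloop
endfacet
facet normal 0.798 -0.246 0.550
outer loop
vertex -1.122 -1.951 -0.407
vertex -0.9 -0.194 0.055
vertex -1.509 -0.983 0.586
endloop
endfacet
facet normal 0.269 -0.672 -0.690
outer loop
vertex -0.513 -1.161 -0.939
vertex -1.122 -1.951 -0.407
vertex -1.831 -0.757 -1.846
endloop
endfacet
facet normal 0.799 -0.245 0.550
outer loop
vertex -0.513 -1.161 -0.939
vertex -0.9 -0.194 0.055
vertex -1.122 -1.951 -0.407
endloop
endfacet
facet normal -0.269 0.672 0.690
outer loop
vertex -1.509 -0.983 0.586
vertex -0.9 -0.194 0.055
vertex -2.827 -0.579 -0.321
endloop
endfacet
facet normal -0.798 0.245 -0.550
outer loop
vertex -2.218 0.211 -0.853
vertex -1.831 -0.757 -1.846
vertex -2.827 -0.579 -0.321
endloop
endfacet
facet normal -0.269 0.672 0.690
outer loop
vertex -2.827 -0.579 -0.321
vertex -0.9 -0.194 0.055
vertex -2.218 0.211 -0.853
endloop
endfacet
facet normal 0.538 0.699 -0.471
outer loop
vertex -2.218 0.211 -0.853
vertex -0.513 -1.161 -0.939
vertex -1.831 -0.757 -1.846
endloop
endfacet
facet normal 0.539 0.699 -0.470
outer loop
vertex -0.9 -0.194 0.055
vertex -0.513 -1.161 -0.939
vertex -2.218 0.211 -0.853
endloop
endfacet
facet normal -0.403 -0.562 -0.723
outer loop
vertex 2.493 -0.396 2.459
vertex 2.244 -0.786 2.901
vertex 1.909 -0.281 2.695
endloop
endfacet
facet normal -0.077 0.808 -0.584
outer loop
vertex 2.493 -0.396 2.459
vertex 1.909 -0.281 2.695
vertex 3.005 0.317 3.377
endloop
endfacet
facet normal -0.077 0.808 -0.584
outer loop
vertex 3.005 0.317 3.377
vertex 1.909 -0.281 2.695
vertex 2.421 0.432 3.613
endloop
endfacet
facet normal 0.403 0.561 0.723
outer loop
vertex 3.005 0.317 3.377
vertex 2.421 0.432 3.613
vertex 2.756 -0.074 3.819
endloop
endfacet
facet normal -0.403 -0.562 -0.723
outer loop
vertex 1.909 -0.281 2.695
vertex 2.244 -0.786 2.901
vertex 1.66 -0.671 3.137
endloop
endfacet
facet normal -0.828 0.560 0.027
outer loop
vertex 1.909 -0.281 2.695
vertex 1.66 -0.671 3.137
vertex 2.421 0.432 3.613
endloop
endfacet
facet normal -0.828 0.559 0.028
outer loop
vertex 2.421 0.432 3.613
vertex 1.66 -0.671 3.137
vertex 2.172 0.041 4.055
endloop
endfacet
facet normal 0.403 0.561 0.723
outer loop
vertex 2.421 0.432 3.613
vertex 2.172 0.041 4.055
vertex 2.756 -0.074 3.819
endloop
endfacet
facet normal -0.403 -0.561 -0.723
outer loop
vertex 1.66 -0.671 3.137
vertex 2.244 -0.786 2.901
vertex 1.995 -1.177 3.343
endloop
endfacet
facet normal -0.751 -0.248 0.612
outer loop
vertex 1.66 -0.671 3.137
vertex 1.995 -1.177 3.343
vertex 2.172 0.041 4.055
endloop
endfacet
facet normal -0.751 -0.249 0.612
outer loop
vertex 2.172 0.041 4.055
vertex 1.995 -1.177 3.343
vertex 2.507 -0.464 4.261
endloop
endfacet
facet normal 0.403 0.562 0.723
outer loop
vertex 2.172 0.041 4.055
vertex 2.507 -0.464 4.261
vertex 2.756 -0.074 3.819
endloop
endfacet
facet normal -0.403 -0.561 -0.723
outer loop
vertex 1.995 -1.177 3.343
vertex 2.244 -0.786 2.901
vertex 2.579 -1.292 3.107
endloop
endfacet
facet normal 0.077 -0.808 0.584
outer loop
vertex 1.995 -1.177 3.343
vertex 2.579 -1.292 3.107
vertex 2.507 -0.464 4.261
endloop
endfacet
facet normal 0.077 -0.808 0.584
outer loop
vertex 2.507 -0.464 4.261
vertex 2.579 -1.292 3.107
vertex 3.091 -0.579 4.025
endloop
endfacet
facet normal 0.403 0.562 0.723
outer loop
vertex 2.507 -0.464 4.261
vertex 3.091 -0.579 4.025
vertex 2.756 -0.074 3.819
endloop
endfacet
facet normal -0.403 -0.561 -0.723
outer loop
vertex 2.579 -1.292 3.107
vertex 2.244 -0.786 2.901
vertex 2.828 -0.901 2.665
endloop
endfacet
facet normal 0.829 -0.559 -0.028
outer loop
vertex 2.579 -1.292 3.107
vertex 2.828 -0.901 2.665
vertex 3.091 -0.579 4.025
endloop
endfacet
facet normal 0.828 -0.560 -0.028
outer loop
vertex 3.091 -0.579 4.025
vertex 2.828 -0.901 2.665
vertex 3.34 -0.189 3.583
endloop
endfacet
facet normal 0.403 0.562 0.723
outer loop
vertex 3.091 -0.579 4.025
vertex 3.34 -0.189 3.583
vertex 2.756 -0.074 3.819
endloop
endfacet
facet normal -0.403 -0.562 -0.723
outer loop
vertex 2.828 -0.901 2.665
vertex 2.244 -0.786 2.901
vertex 2.493 -0.396 2.459
endloop
endfacet
facet normal 0.751 0.249 -0.612
outer loop
vertex 2.828 -0.901 2.665
vertex 2.493 -0.396 2.459
vertex 3.34 -0.189 3.583
endloop
endfacet
facet normal 0.751 0.248 -0.612
outer loop
vertex 3.34 -0.189 3.583
vertex 2.493 -0.396 2.459
vertex 3.005 0.317 3.377
endloop
endfacet
facet normal 0.403 0.561 0.723
outer loop
vertex 3.34 -0.189 3.583
vertex 3.005 0.317 3.377
vertex 2.756 -0.074 3.819
endloop
endfacet

endsolid


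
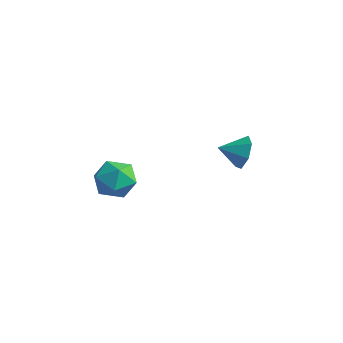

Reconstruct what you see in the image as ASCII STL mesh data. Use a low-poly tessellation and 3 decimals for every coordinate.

solid 
facet normal 0.527 0.777 -0.345
outer loop
vertex 3.723 2.76 1.419
vertex 3.136 2.75 0.5
vertex 2.941 3.293 1.425
endloop
endfacet
facet normal -0.141 -0.218 0.966
outer loop
vertex 3.723 2.76 1.419
vertex 2.941 3.293 1.425
vertex 2.404 1.67 0.98
endloop
endfacet
facet normal 0.527 0.777 -0.345
outer loop
vertex 2.941 3.293 1.425
vertex 3.136 2.75 0.5
vertex 2.307 3.417 0.735
endloop
endfacet
facet normal -0.730 0.055 0.681
outer loop
vertex 2.941 3.293 1.425
vertex 2.307 3.417 0.735
vertex 2.404 1.67 0.98
endloop
endfacet
facet normal 0.527 0.777 -0.345
outer loop
vertex 2.307 3.417 0.735
vertex 3.136 2.75 0.5
vertex 2.297 3.039 -0.132
endloop
endfacet
facet normal -0.998 -0.051 0.034
outer loop
vertex 2.307 3.417 0.735
vertex 2.297 3.039 -0.132
vertex 2.404 1.67 0.98
endloop
endfacet
facet normal 0.527 0.777 -0.344
outer loop
vertex 2.297 3.039 -0.132
vertex 3.136 2.75 0.5
vertex 2.92 2.443 -0.523
endloop
endfacet
facet normal -0.743 -0.456 -0.490
outer loop
vertex 2.297 3.039 -0.132
vertex 2.92 2.443 -0.523
vertex 2.404 1.67 0.98
endloop
endfacet
facet normal 0.528 0.776 -0.344
outer loop
vertex 2.92 2.443 -0.523
vertex 3.136 2.75 0.5
vertex 3.705 2.078 -0.143
endloop
endfacet
facet normal -0.158 -0.855 -0.494
outer loop
vertex 2.92 2.443 -0.523
vertex 3.705 2.078 -0.143
vertex 2.404 1.67 0.98
endloop
endfacet
facet normal 0.527 0.777 -0.345
outer loop
vertex 3.705 2.078 -0.143
vertex 3.136 2.75 0.5
vertex 4.063 2.219 0.722
endloop
endfacet
facet normal 0.317 -0.948 0.023
outer loop
vertex 3.705 2.078 -0.143
vertex 4.063 2.219 0.722
vertex 2.404 1.67 0.98
endloop
endfacet
facet normal 0.527 0.776 -0.345
outer loop
vertex 4.063 2.219 0.722
vertex 3.136 2.75 0.5
vertex 3.723 2.76 1.419
endloop
endfacet
facet normal 0.324 -0.664 0.674
outer loop
vertex 4.063 2.219 0.722
vertex 3.723 2.76 1.419
vertex 2.404 1.67 0.98
endloop
endfacet
facet normal -0.190 0.979 0.078
outer loop
vertex 1.176 -2.822 -0.155
vertex 0.082 -3.078 0.397
vertex 1.114 -2.933 1.09
endloop
endfacet
facet normal 0.512 0.853 0.102
outer loop
vertex 1.176 -2.822 -0.155
vertex 1.114 -2.933 1.09
vertex 2.074 -3.435 0.463
endloop
endfacet
facet normal 0.696 0.515 -0.500
outer loop
vertex 1.176 -2.822 -0.155
vertex 2.074 -3.435 0.463
vertex 1.635 -3.891 -0.617
endloop
endfacet
facet normal 0.108 0.433 -0.895
outer loop
vertex 1.176 -2.822 -0.155
vertex 1.635 -3.891 -0.617
vertex 0.404 -3.67 -0.658
endloop
endfacet
facet normal -0.440 0.719 -0.538
outer loop
vertex 1.176 -2.822 -0.155
vertex 0.404 -3.67 -0.658
vertex 0.082 -3.078 0.397
endloop
endfacet
facet normal 0.639 0.413 0.648
outer loop
vertex 2.074 -3.435 0.463
vertex 1.114 -2.933 1.09
vertex 1.536 -4.07 1.398
endloop
endfacet
facet normal -0.497 0.617 0.611
outer loop
vertex 1.114 -2.933 1.09
vertex 0.082 -3.078 0.397
vertex 0.305 -3.849 1.357
endloop
endfacet
facet normal -0.902 0.196 -0.385
outer loop
vertex 0.082 -3.078 0.397
vertex 0.404 -3.67 -0.658
vertex -0.134 -4.305 0.277
endloop
endfacet
facet normal -0.016 -0.267 -0.964
outer loop
vertex 0.404 -3.67 -0.658
vertex 1.635 -3.891 -0.617
vertex 0.826 -4.807 -0.35
endloop
endfacet
facet normal 0.936 -0.133 -0.324
outer loop
vertex 1.635 -3.891 -0.617
vertex 2.074 -3.435 0.463
vertex 1.858 -4.662 0.343
endloop
endfacet
facet normal -0.108 -0.433 0.895
outer loop
vertex 0.764 -4.918 0.895
vertex 1.536 -4.07 1.398
vertex 0.305 -3.849 1.357
endloop
endfacet
facet normal -0.696 -0.515 0.500
outer loop
vertex 0.764 -4.918 0.895
vertex 0.305 -3.849 1.357
vertex -0.134 -4.305 0.277
endloop
endfacet
facet normal -0.512 -0.853 -0.102
outer loop
vertex 0.764 -4.918 0.895
vertex -0.134 -4.305 0.277
vertex 0.826 -4.807 -0.35
endloop
endfacet
facet normal 0.190 -0.979 -0.078
outer loop
vertex 0.764 -4.918 0.895
vertex 0.826 -4.807 -0.35
vertex 1.858 -4.662 0.343
endloop
endfacet
facet normal 0.440 -0.719 0.538
outer loop
vertex 0.764 -4.918 0.895
vertex 1.858 -4.662 0.343
vertex 1.536 -4.07 1.398
endloop
endfacet
facet normal 0.016 0.267 0.964
outer loop
vertex 0.305 -3.849 1.357
vertex 1.536 -4.07 1.398
vertex 1.114 -2.933 1.09
endloop
endfacet
facet normal -0.936 0.133 0.324
outer loop
vertex -0.134 -4.305 0.277
vertex 0.305 -3.849 1.357
vertex 0.082 -3.078 0.397
endloop
endfacet
facet normal -0.639 -0.413 -0.648
outer loop
vertex 0.826 -4.807 -0.35
vertex -0.134 -4.305 0.277
vertex 0.404 -3.67 -0.658
endloop
endfacet
facet normal 0.497 -0.617 -0.611
outer loop
vertex 1.858 -4.662 0.343
vertex 0.826 -4.807 -0.35
vertex 1.635 -3.891 -0.617
endloop
endfacet
facet normal 0.902 -0.196 0.385
outer loop
vertex 1.536 -4.07 1.398
vertex 1.858 -4.662 0.343
vertex 2.074 -3.435 0.463
endloop
endfacet

endsolid


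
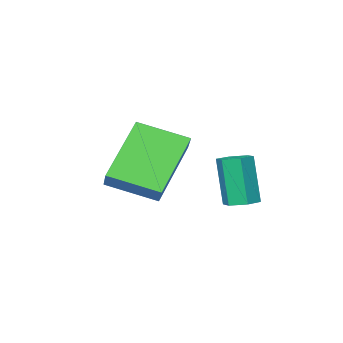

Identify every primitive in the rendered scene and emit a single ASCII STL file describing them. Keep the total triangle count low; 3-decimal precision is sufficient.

solid 
facet normal -0.671 -0.298 0.679
outer loop
vertex 2.03 1.576 4.576
vertex 1.039 2.655 4.071
vertex 1.726 1.047 4.043
endloop
endfacet
facet normal 0.640 -0.696 0.326
outer loop
vertex 3.161 1.685 2.589
vertex 2.03 1.576 4.576
vertex 1.726 1.047 4.043
endloop
endfacet
facet normal -0.671 -0.299 0.679
outer loop
vertex 1.726 1.047 4.043
vertex 1.039 2.655 4.071
vertex 0.735 2.127 3.538
endloop
endfacet
facet normal -0.376 -0.653 -0.658
outer loop
vertex 0.735 2.127 3.538
vertex 3.161 1.685 2.589
vertex 1.726 1.047 4.043
endloop
endfacet
facet normal 0.376 0.653 0.658
outer loop
vertex 2.03 1.576 4.576
vertex 2.474 3.293 2.617
vertex 1.039 2.655 4.071
endloop
endfacet
facet normal 0.639 -0.697 0.326
outer loop
vertex 3.465 2.213 3.122
vertex 2.03 1.576 4.576
vertex 3.161 1.685 2.589
endloop
endfacet
facet normal 0.376 0.653 0.657
outer loop
vertex 3.465 2.213 3.122
vertex 2.474 3.293 2.617
vertex 2.03 1.576 4.576
endloop
endfacet
facet normal -0.639 0.697 -0.325
outer loop
vertex 1.039 2.655 4.071
vertex 2.474 3.293 2.617
vertex 0.735 2.127 3.538
endloop
endfacet
facet normal -0.376 -0.653 -0.657
outer loop
vertex 2.17 2.764 2.084
vertex 3.161 1.685 2.589
vertex 0.735 2.127 3.538
endloop
endfacet
facet normal -0.640 0.696 -0.326
outer loop
vertex 0.735 2.127 3.538
vertex 2.474 3.293 2.617
vertex 2.17 2.764 2.084
endloop
endfacet
facet normal 0.671 0.299 -0.679
outer loop
vertex 2.17 2.764 2.084
vertex 3.465 2.213 3.122
vertex 3.161 1.685 2.589
endloop
endfacet
facet normal 0.671 0.298 -0.679
outer loop
vertex 2.474 3.293 2.617
vertex 3.465 2.213 3.122
vertex 2.17 2.764 2.084
endloop
endfacet
facet normal 0.050 0.260 -0.964
outer loop
vertex -0.037 2.669 1.431
vertex -0.37 3.059 1.519
vertex 0.142 3.138 1.567
endloop
endfacet
facet normal 0.938 -0.345 -0.045
outer loop
vertex -0.037 2.669 1.431
vertex 0.142 3.138 1.567
vertex -0.117 2.252 2.973
endloop
endfacet
facet normal 0.938 -0.345 -0.045
outer loop
vertex -0.117 2.252 2.973
vertex 0.142 3.138 1.567
vertex 0.062 2.721 3.109
endloop
endfacet
facet normal -0.050 -0.261 0.964
outer loop
vertex -0.117 2.252 2.973
vertex 0.062 2.721 3.109
vertex -0.45 2.641 3.061
endloop
endfacet
facet normal 0.050 0.261 -0.964
outer loop
vertex 0.142 3.138 1.567
vertex -0.37 3.059 1.519
vertex -0.192 3.528 1.655
endloop
endfacet
facet normal 0.766 0.610 0.205
outer loop
vertex 0.142 3.138 1.567
vertex -0.192 3.528 1.655
vertex 0.062 2.721 3.109
endloop
endfacet
facet normal 0.766 0.610 0.205
outer loop
vertex 0.062 2.721 3.109
vertex -0.192 3.528 1.655
vertex -0.272 3.111 3.197
endloop
endfacet
facet normal -0.050 -0.260 0.964
outer loop
vertex 0.062 2.721 3.109
vertex -0.272 3.111 3.197
vertex -0.45 2.641 3.061
endloop
endfacet
facet normal 0.050 0.261 -0.964
outer loop
vertex -0.192 3.528 1.655
vertex -0.37 3.059 1.519
vertex -0.703 3.448 1.607
endloop
endfacet
facet normal -0.173 0.953 0.249
outer loop
vertex -0.192 3.528 1.655
vertex -0.703 3.448 1.607
vertex -0.272 3.111 3.197
endloop
endfacet
facet normal -0.173 0.953 0.249
outer loop
vertex -0.272 3.111 3.197
vertex -0.703 3.448 1.607
vertex -0.783 3.031 3.149
endloop
endfacet
facet normal -0.050 -0.260 0.964
outer loop
vertex -0.272 3.111 3.197
vertex -0.783 3.031 3.149
vertex -0.45 2.641 3.061
endloop
endfacet
facet normal 0.050 0.261 -0.964
outer loop
vertex -0.703 3.448 1.607
vertex -0.37 3.059 1.519
vertex -0.882 2.979 1.471
endloop
endfacet
facet normal -0.938 0.345 0.045
outer loop
vertex -0.703 3.448 1.607
vertex -0.882 2.979 1.471
vertex -0.783 3.031 3.149
endloop
endfacet
facet normal -0.938 0.345 0.045
outer loop
vertex -0.783 3.031 3.149
vertex -0.882 2.979 1.471
vertex -0.962 2.562 3.013
endloop
endfacet
facet normal -0.050 -0.260 0.964
outer loop
vertex -0.783 3.031 3.149
vertex -0.962 2.562 3.013
vertex -0.45 2.641 3.061
endloop
endfacet
facet normal 0.050 0.260 -0.964
outer loop
vertex -0.882 2.979 1.471
vertex -0.37 3.059 1.519
vertex -0.548 2.589 1.383
endloop
endfacet
facet normal -0.766 -0.610 -0.205
outer loop
vertex -0.882 2.979 1.471
vertex -0.548 2.589 1.383
vertex -0.962 2.562 3.013
endloop
endfacet
facet normal -0.766 -0.610 -0.205
outer loop
vertex -0.962 2.562 3.013
vertex -0.548 2.589 1.383
vertex -0.628 2.172 2.925
endloop
endfacet
facet normal -0.050 -0.261 0.964
outer loop
vertex -0.962 2.562 3.013
vertex -0.628 2.172 2.925
vertex -0.45 2.641 3.061
endloop
endfacet
facet normal 0.050 0.260 -0.964
outer loop
vertex -0.548 2.589 1.383
vertex -0.37 3.059 1.519
vertex -0.037 2.669 1.431
endloop
endfacet
facet normal 0.173 -0.953 -0.249
outer loop
vertex -0.548 2.589 1.383
vertex -0.037 2.669 1.431
vertex -0.628 2.172 2.925
endloop
endfacet
facet normal 0.173 -0.953 -0.249
outer loop
vertex -0.628 2.172 2.925
vertex -0.037 2.669 1.431
vertex -0.117 2.252 2.973
endloop
endfacet
facet normal -0.050 -0.261 0.964
outer loop
vertex -0.628 2.172 2.925
vertex -0.117 2.252 2.973
vertex -0.45 2.641 3.061
endloop
endfacet

endsolid


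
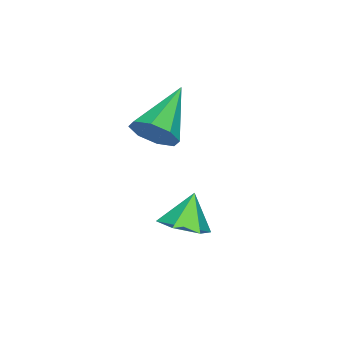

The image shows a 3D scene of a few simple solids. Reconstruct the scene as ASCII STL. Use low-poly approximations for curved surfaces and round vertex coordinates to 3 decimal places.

solid 
facet normal 0.893 0.007 -0.451
outer loop
vertex -0.355 0.66 0.386
vertex -0.631 1.136 -0.153
vertex -0.287 1.228 0.53
endloop
endfacet
facet normal 0.091 -0.255 0.963
outer loop
vertex -0.355 0.66 0.386
vertex -0.287 1.228 0.53
vertex -2.309 1.124 0.693
endloop
endfacet
facet normal 0.893 0.006 -0.450
outer loop
vertex -0.287 1.228 0.53
vertex -0.631 1.136 -0.153
vertex -0.42 1.741 0.273
endloop
endfacet
facet normal 0.048 0.457 0.888
outer loop
vertex -0.287 1.228 0.53
vertex -0.42 1.741 0.273
vertex -2.309 1.124 0.693
endloop
endfacet
facet normal 0.893 0.005 -0.450
outer loop
vertex -0.42 1.741 0.273
vertex -0.631 1.136 -0.153
vertex -0.676 1.9 -0.233
endloop
endfacet
facet normal -0.207 0.898 0.387
outer loop
vertex -0.42 1.741 0.273
vertex -0.676 1.9 -0.233
vertex -2.309 1.124 0.693
endloop
endfacet
facet normal 0.893 0.005 -0.450
outer loop
vertex -0.676 1.9 -0.233
vertex -0.631 1.136 -0.153
vertex -0.906 1.611 -0.693
endloop
endfacet
facet normal -0.527 0.813 -0.248
outer loop
vertex -0.676 1.9 -0.233
vertex -0.906 1.611 -0.693
vertex -2.309 1.124 0.693
endloop
endfacet
facet normal 0.893 0.005 -0.450
outer loop
vertex -0.906 1.611 -0.693
vertex -0.631 1.136 -0.153
vertex -0.975 1.044 -0.836
endloop
endfacet
facet normal -0.723 0.250 -0.644
outer loop
vertex -0.906 1.611 -0.693
vertex -0.975 1.044 -0.836
vertex -2.309 1.124 0.693
endloop
endfacet
facet normal 0.893 0.007 -0.451
outer loop
vertex -0.975 1.044 -0.836
vertex -0.631 1.136 -0.153
vertex -0.842 0.53 -0.58
endloop
endfacet
facet normal -0.681 -0.460 -0.570
outer loop
vertex -0.975 1.044 -0.836
vertex -0.842 0.53 -0.58
vertex -2.309 1.124 0.693
endloop
endfacet
facet normal 0.893 0.007 -0.450
outer loop
vertex -0.842 0.53 -0.58
vertex -0.631 1.136 -0.153
vertex -0.585 0.371 -0.073
endloop
endfacet
facet normal -0.425 -0.903 -0.068
outer loop
vertex -0.842 0.53 -0.58
vertex -0.585 0.371 -0.073
vertex -2.309 1.124 0.693
endloop
endfacet
facet normal 0.892 0.006 -0.451
outer loop
vertex -0.585 0.371 -0.073
vertex -0.631 1.136 -0.153
vertex -0.355 0.66 0.386
endloop
endfacet
facet normal -0.105 -0.817 0.567
outer loop
vertex -0.585 0.371 -0.073
vertex -0.355 0.66 0.386
vertex -2.309 1.124 0.693
endloop
endfacet
facet normal 0.561 -0.004 -0.828
outer loop
vertex 0.345 2.2 -3.056
vertex -0.309 2.208 -3.499
vertex 0.025 2.888 -3.276
endloop
endfacet
facet normal 0.344 0.427 0.836
outer loop
vertex 0.345 2.2 -3.056
vertex 0.025 2.888 -3.276
vertex -0.971 2.212 -2.521
endloop
endfacet
facet normal 0.560 -0.003 -0.829
outer loop
vertex 0.025 2.888 -3.276
vertex -0.309 2.208 -3.499
vertex -0.629 2.896 -3.718
endloop
endfacet
facet normal -0.272 0.867 0.418
outer loop
vertex 0.025 2.888 -3.276
vertex -0.629 2.896 -3.718
vertex -0.971 2.212 -2.521
endloop
endfacet
facet normal 0.560 -0.003 -0.829
outer loop
vertex -0.629 2.896 -3.718
vertex -0.309 2.208 -3.499
vertex -0.963 2.216 -3.941
endloop
endfacet
facet normal -0.897 0.442 -0.004
outer loop
vertex -0.629 2.896 -3.718
vertex -0.963 2.216 -3.941
vertex -0.971 2.212 -2.521
endloop
endfacet
facet normal 0.560 -0.003 -0.829
outer loop
vertex -0.963 2.216 -3.941
vertex -0.309 2.208 -3.499
vertex -0.643 1.528 -3.722
endloop
endfacet
facet normal -0.906 -0.423 -0.006
outer loop
vertex -0.963 2.216 -3.941
vertex -0.643 1.528 -3.722
vertex -0.971 2.212 -2.521
endloop
endfacet
facet normal 0.561 -0.004 -0.828
outer loop
vertex -0.643 1.528 -3.722
vertex -0.309 2.208 -3.499
vertex 0.011 1.52 -3.279
endloop
endfacet
facet normal -0.290 -0.864 0.413
outer loop
vertex -0.643 1.528 -3.722
vertex 0.011 1.52 -3.279
vertex -0.971 2.212 -2.521
endloop
endfacet
facet normal 0.561 -0.004 -0.828
outer loop
vertex 0.011 1.52 -3.279
vertex -0.309 2.208 -3.499
vertex 0.345 2.2 -3.056
endloop
endfacet
facet normal 0.335 -0.438 0.834
outer loop
vertex 0.011 1.52 -3.279
vertex 0.345 2.2 -3.056
vertex -0.971 2.212 -2.521
endloop
endfacet

endsolid


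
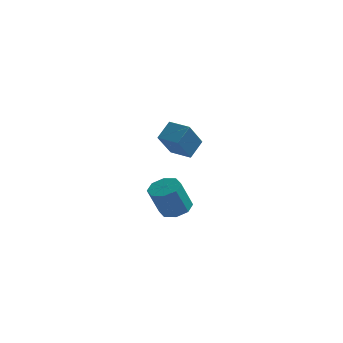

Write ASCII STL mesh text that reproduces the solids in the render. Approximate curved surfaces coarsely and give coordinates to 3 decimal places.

solid 
facet normal 0.263 0.331 -0.906
outer loop
vertex 0.819 -1.82 -1.606
vertex 0.25 -1.412 -1.622
vertex 0.909 -1.333 -1.402
endloop
endfacet
facet normal 0.950 -0.253 0.184
outer loop
vertex 0.819 -1.82 -1.606
vertex 0.909 -1.333 -1.402
vertex 0.439 -2.296 -0.301
endloop
endfacet
facet normal 0.950 -0.254 0.183
outer loop
vertex 0.439 -2.296 -0.301
vertex 0.909 -1.333 -1.402
vertex 0.53 -1.809 -0.097
endloop
endfacet
facet normal -0.264 -0.330 0.906
outer loop
vertex 0.439 -2.296 -0.301
vertex 0.53 -1.809 -0.097
vertex -0.13 -1.888 -0.318
endloop
endfacet
facet normal 0.263 0.330 -0.907
outer loop
vertex 0.909 -1.333 -1.402
vertex 0.25 -1.412 -1.622
vertex 0.614 -0.892 -1.327
endloop
endfacet
facet normal 0.792 0.462 0.399
outer loop
vertex 0.909 -1.333 -1.402
vertex 0.614 -0.892 -1.327
vertex 0.53 -1.809 -0.097
endloop
endfacet
facet normal 0.791 0.463 0.399
outer loop
vertex 0.53 -1.809 -0.097
vertex 0.614 -0.892 -1.327
vertex 0.234 -1.368 -0.022
endloop
endfacet
facet normal -0.264 -0.331 0.906
outer loop
vertex 0.53 -1.809 -0.097
vertex 0.234 -1.368 -0.022
vertex -0.13 -1.888 -0.318
endloop
endfacet
facet normal 0.263 0.330 -0.907
outer loop
vertex 0.614 -0.892 -1.327
vertex 0.25 -1.412 -1.622
vertex 0.105 -0.756 -1.425
endloop
endfacet
facet normal 0.170 0.909 0.381
outer loop
vertex 0.614 -0.892 -1.327
vertex 0.105 -0.756 -1.425
vertex 0.234 -1.368 -0.022
endloop
endfacet
facet normal 0.170 0.909 0.381
outer loop
vertex 0.234 -1.368 -0.022
vertex 0.105 -0.756 -1.425
vertex -0.275 -1.232 -0.12
endloop
endfacet
facet normal -0.263 -0.332 0.906
outer loop
vertex 0.234 -1.368 -0.022
vertex -0.275 -1.232 -0.12
vertex -0.13 -1.888 -0.318
endloop
endfacet
facet normal 0.264 0.330 -0.906
outer loop
vertex 0.105 -0.756 -1.425
vertex 0.25 -1.412 -1.622
vertex -0.319 -1.004 -1.639
endloop
endfacet
facet normal -0.551 0.822 0.139
outer loop
vertex 0.105 -0.756 -1.425
vertex -0.319 -1.004 -1.639
vertex -0.275 -1.232 -0.12
endloop
endfacet
facet normal -0.551 0.822 0.139
outer loop
vertex -0.275 -1.232 -0.12
vertex -0.319 -1.004 -1.639
vertex -0.699 -1.48 -0.334
endloop
endfacet
facet normal -0.263 -0.332 0.906
outer loop
vertex -0.275 -1.232 -0.12
vertex -0.699 -1.48 -0.334
vertex -0.13 -1.888 -0.318
endloop
endfacet
facet normal 0.264 0.330 -0.906
outer loop
vertex -0.319 -1.004 -1.639
vertex 0.25 -1.412 -1.622
vertex -0.41 -1.491 -1.843
endloop
endfacet
facet normal -0.949 0.254 -0.184
outer loop
vertex -0.319 -1.004 -1.639
vertex -0.41 -1.491 -1.843
vertex -0.699 -1.48 -0.334
endloop
endfacet
facet normal -0.950 0.253 -0.184
outer loop
vertex -0.699 -1.48 -0.334
vertex -0.41 -1.491 -1.843
vertex -0.789 -1.967 -0.538
endloop
endfacet
facet normal -0.263 -0.331 0.906
outer loop
vertex -0.699 -1.48 -0.334
vertex -0.789 -1.967 -0.538
vertex -0.13 -1.888 -0.318
endloop
endfacet
facet normal 0.264 0.331 -0.906
outer loop
vertex -0.41 -1.491 -1.843
vertex 0.25 -1.412 -1.622
vertex -0.114 -1.932 -1.918
endloop
endfacet
facet normal -0.791 -0.463 -0.399
outer loop
vertex -0.41 -1.491 -1.843
vertex -0.114 -1.932 -1.918
vertex -0.789 -1.967 -0.538
endloop
endfacet
facet normal -0.792 -0.462 -0.399
outer loop
vertex -0.789 -1.967 -0.538
vertex -0.114 -1.932 -1.918
vertex -0.494 -2.408 -0.613
endloop
endfacet
facet normal -0.263 -0.330 0.907
outer loop
vertex -0.789 -1.967 -0.538
vertex -0.494 -2.408 -0.613
vertex -0.13 -1.888 -0.318
endloop
endfacet
facet normal 0.263 0.332 -0.906
outer loop
vertex -0.114 -1.932 -1.918
vertex 0.25 -1.412 -1.622
vertex 0.395 -2.068 -1.82
endloop
endfacet
facet normal -0.170 -0.909 -0.381
outer loop
vertex -0.114 -1.932 -1.918
vertex 0.395 -2.068 -1.82
vertex -0.494 -2.408 -0.613
endloop
endfacet
facet normal -0.170 -0.909 -0.381
outer loop
vertex -0.494 -2.408 -0.613
vertex 0.395 -2.068 -1.82
vertex 0.015 -2.544 -0.515
endloop
endfacet
facet normal -0.263 -0.330 0.907
outer loop
vertex -0.494 -2.408 -0.613
vertex 0.015 -2.544 -0.515
vertex -0.13 -1.888 -0.318
endloop
endfacet
facet normal 0.263 0.332 -0.906
outer loop
vertex 0.395 -2.068 -1.82
vertex 0.25 -1.412 -1.622
vertex 0.819 -1.82 -1.606
endloop
endfacet
facet normal 0.551 -0.822 -0.139
outer loop
vertex 0.395 -2.068 -1.82
vertex 0.819 -1.82 -1.606
vertex 0.015 -2.544 -0.515
endloop
endfacet
facet normal 0.551 -0.822 -0.139
outer loop
vertex 0.015 -2.544 -0.515
vertex 0.819 -1.82 -1.606
vertex 0.439 -2.296 -0.301
endloop
endfacet
facet normal -0.264 -0.330 0.906
outer loop
vertex 0.015 -2.544 -0.515
vertex 0.439 -2.296 -0.301
vertex -0.13 -1.888 -0.318
endloop
endfacet
facet normal -0.918 0.390 0.079
outer loop
vertex -1.359 2.493 0.596
vertex -1.009 3.178 1.281
vertex -1.027 3.518 -0.6
endloop
endfacet
facet normal -0.339 -0.666 -0.665
outer loop
vertex -0.091 3.122 -0.681
vertex -1.359 2.493 0.596
vertex -1.027 3.518 -0.6
endloop
endfacet
facet normal -0.918 0.389 0.079
outer loop
vertex -1.027 3.518 -0.6
vertex -1.009 3.178 1.281
vertex -0.677 4.204 0.085
endloop
endfacet
facet normal 0.205 0.637 -0.743
outer loop
vertex -0.677 4.204 0.085
vertex -0.091 3.122 -0.681
vertex -1.027 3.518 -0.6
endloop
endfacet
facet normal -0.205 -0.638 0.743
outer loop
vertex -1.359 2.493 0.596
vertex -0.073 2.782 1.2
vertex -1.009 3.178 1.281
endloop
endfacet
facet normal -0.340 -0.665 -0.665
outer loop
vertex -0.423 2.096 0.515
vertex -1.359 2.493 0.596
vertex -0.091 3.122 -0.681
endloop
endfacet
facet normal -0.206 -0.637 0.743
outer loop
vertex -0.423 2.096 0.515
vertex -0.073 2.782 1.2
vertex -1.359 2.493 0.596
endloop
endfacet
facet normal 0.339 0.665 0.665
outer loop
vertex -1.009 3.178 1.281
vertex -0.073 2.782 1.2
vertex -0.677 4.204 0.085
endloop
endfacet
facet normal 0.206 0.637 -0.743
outer loop
vertex 0.259 3.807 0.004
vertex -0.091 3.122 -0.681
vertex -0.677 4.204 0.085
endloop
endfacet
facet normal 0.340 0.665 0.665
outer loop
vertex -0.677 4.204 0.085
vertex -0.073 2.782 1.2
vertex 0.259 3.807 0.004
endloop
endfacet
facet normal 0.918 -0.389 -0.079
outer loop
vertex 0.259 3.807 0.004
vertex -0.423 2.096 0.515
vertex -0.091 3.122 -0.681
endloop
endfacet
facet normal 0.918 -0.389 -0.079
outer loop
vertex -0.073 2.782 1.2
vertex -0.423 2.096 0.515
vertex 0.259 3.807 0.004
endloop
endfacet

endsolid


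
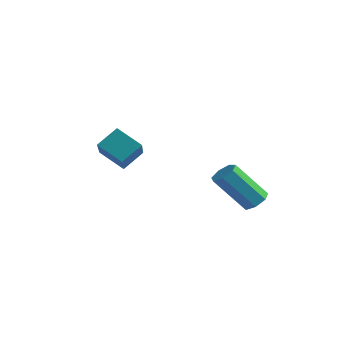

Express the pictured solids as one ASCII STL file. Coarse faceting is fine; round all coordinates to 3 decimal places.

solid 
facet normal -0.795 -0.223 0.565
outer loop
vertex -3.809 -1.51 -1.099
vertex -3.558 -0.773 -0.455
vertex -4.756 -0.403 -1.995
endloop
endfacet
facet normal -0.249 -0.729 -0.637
outer loop
vertex -3.842 -0.147 -2.645
vertex -3.809 -1.51 -1.099
vertex -4.756 -0.403 -1.995
endloop
endfacet
facet normal -0.795 -0.223 0.565
outer loop
vertex -4.756 -0.403 -1.995
vertex -3.558 -0.773 -0.455
vertex -4.505 0.334 -1.351
endloop
endfacet
facet normal -0.554 0.647 -0.524
outer loop
vertex -4.505 0.334 -1.351
vertex -3.842 -0.147 -2.645
vertex -4.756 -0.403 -1.995
endloop
endfacet
facet normal 0.554 -0.647 0.524
outer loop
vertex -3.809 -1.51 -1.099
vertex -2.644 -0.517 -1.105
vertex -3.558 -0.773 -0.455
endloop
endfacet
facet normal -0.249 -0.729 -0.637
outer loop
vertex -2.895 -1.254 -1.749
vertex -3.809 -1.51 -1.099
vertex -3.842 -0.147 -2.645
endloop
endfacet
facet normal 0.554 -0.647 0.524
outer loop
vertex -2.895 -1.254 -1.749
vertex -2.644 -0.517 -1.105
vertex -3.809 -1.51 -1.099
endloop
endfacet
facet normal 0.249 0.729 0.637
outer loop
vertex -3.558 -0.773 -0.455
vertex -2.644 -0.517 -1.105
vertex -4.505 0.334 -1.351
endloop
endfacet
facet normal -0.554 0.647 -0.524
outer loop
vertex -3.591 0.59 -2.001
vertex -3.842 -0.147 -2.645
vertex -4.505 0.334 -1.351
endloop
endfacet
facet normal 0.249 0.729 0.637
outer loop
vertex -4.505 0.334 -1.351
vertex -2.644 -0.517 -1.105
vertex -3.591 0.59 -2.001
endloop
endfacet
facet normal 0.795 0.223 -0.565
outer loop
vertex -3.591 0.59 -2.001
vertex -2.895 -1.254 -1.749
vertex -3.842 -0.147 -2.645
endloop
endfacet
facet normal 0.795 0.223 -0.565
outer loop
vertex -2.644 -0.517 -1.105
vertex -2.895 -1.254 -1.749
vertex -3.591 0.59 -2.001
endloop
endfacet
facet normal 0.457 0.436 -0.775
outer loop
vertex 1.015 1.683 -3.396
vertex 0.536 1.769 -3.63
vertex 0.807 2.089 -3.29
endloop
endfacet
facet normal 0.771 0.241 0.589
outer loop
vertex 1.015 1.683 -3.396
vertex 0.807 2.089 -3.29
vertex 0.203 0.906 -2.016
endloop
endfacet
facet normal 0.771 0.241 0.589
outer loop
vertex 0.203 0.906 -2.016
vertex 0.807 2.089 -3.29
vertex -0.005 1.312 -1.91
endloop
endfacet
facet normal -0.456 -0.436 0.776
outer loop
vertex 0.203 0.906 -2.016
vertex -0.005 1.312 -1.91
vertex -0.276 0.991 -2.25
endloop
endfacet
facet normal 0.456 0.437 -0.775
outer loop
vertex 0.807 2.089 -3.29
vertex 0.536 1.769 -3.63
vertex 0.394 2.254 -3.44
endloop
endfacet
facet normal 0.133 0.828 0.545
outer loop
vertex 0.807 2.089 -3.29
vertex 0.394 2.254 -3.44
vertex -0.005 1.312 -1.91
endloop
endfacet
facet normal 0.133 0.828 0.545
outer loop
vertex -0.005 1.312 -1.91
vertex 0.394 2.254 -3.44
vertex -0.418 1.477 -2.06
endloop
endfacet
facet normal -0.456 -0.436 0.776
outer loop
vertex -0.005 1.312 -1.91
vertex -0.418 1.477 -2.06
vertex -0.276 0.991 -2.25
endloop
endfacet
facet normal 0.456 0.437 -0.775
outer loop
vertex 0.394 2.254 -3.44
vertex 0.536 1.769 -3.63
vertex 0.089 2.053 -3.733
endloop
endfacet
facet normal -0.606 0.791 0.089
outer loop
vertex 0.394 2.254 -3.44
vertex 0.089 2.053 -3.733
vertex -0.418 1.477 -2.06
endloop
endfacet
facet normal -0.606 0.791 0.089
outer loop
vertex -0.418 1.477 -2.06
vertex 0.089 2.053 -3.733
vertex -0.723 1.276 -2.353
endloop
endfacet
facet normal -0.457 -0.437 0.775
outer loop
vertex -0.418 1.477 -2.06
vertex -0.723 1.276 -2.353
vertex -0.276 0.991 -2.25
endloop
endfacet
facet normal 0.456 0.436 -0.776
outer loop
vertex 0.089 2.053 -3.733
vertex 0.536 1.769 -3.63
vertex 0.12 1.638 -3.948
endloop
endfacet
facet normal -0.887 0.158 -0.433
outer loop
vertex 0.089 2.053 -3.733
vertex 0.12 1.638 -3.948
vertex -0.723 1.276 -2.353
endloop
endfacet
facet normal -0.887 0.158 -0.433
outer loop
vertex -0.723 1.276 -2.353
vertex 0.12 1.638 -3.948
vertex -0.692 0.861 -2.568
endloop
endfacet
facet normal -0.457 -0.436 0.776
outer loop
vertex -0.723 1.276 -2.353
vertex -0.692 0.861 -2.568
vertex -0.276 0.991 -2.25
endloop
endfacet
facet normal 0.455 0.437 -0.776
outer loop
vertex 0.12 1.638 -3.948
vertex 0.536 1.769 -3.63
vertex 0.465 1.321 -3.924
endloop
endfacet
facet normal -0.502 -0.594 -0.629
outer loop
vertex 0.12 1.638 -3.948
vertex 0.465 1.321 -3.924
vertex -0.692 0.861 -2.568
endloop
endfacet
facet normal -0.502 -0.594 -0.629
outer loop
vertex -0.692 0.861 -2.568
vertex 0.465 1.321 -3.924
vertex -0.347 0.544 -2.544
endloop
endfacet
facet normal -0.456 -0.437 0.775
outer loop
vertex -0.692 0.861 -2.568
vertex -0.347 0.544 -2.544
vertex -0.276 0.991 -2.25
endloop
endfacet
facet normal 0.456 0.437 -0.775
outer loop
vertex 0.465 1.321 -3.924
vertex 0.536 1.769 -3.63
vertex 0.863 1.342 -3.678
endloop
endfacet
facet normal 0.264 -0.899 -0.351
outer loop
vertex 0.465 1.321 -3.924
vertex 0.863 1.342 -3.678
vertex -0.347 0.544 -2.544
endloop
endfacet
facet normal 0.263 -0.898 -0.352
outer loop
vertex -0.347 0.544 -2.544
vertex 0.863 1.342 -3.678
vertex 0.051 0.564 -2.298
endloop
endfacet
facet normal -0.457 -0.437 0.775
outer loop
vertex -0.347 0.544 -2.544
vertex 0.051 0.564 -2.298
vertex -0.276 0.991 -2.25
endloop
endfacet
facet normal 0.457 0.437 -0.775
outer loop
vertex 0.863 1.342 -3.678
vertex 0.536 1.769 -3.63
vertex 1.015 1.683 -3.396
endloop
endfacet
facet normal 0.828 -0.527 0.190
outer loop
vertex 0.863 1.342 -3.678
vertex 1.015 1.683 -3.396
vertex 0.051 0.564 -2.298
endloop
endfacet
facet normal 0.829 -0.526 0.191
outer loop
vertex 0.051 0.564 -2.298
vertex 1.015 1.683 -3.396
vertex 0.203 0.906 -2.016
endloop
endfacet
facet normal -0.456 -0.437 0.775
outer loop
vertex 0.051 0.564 -2.298
vertex 0.203 0.906 -2.016
vertex -0.276 0.991 -2.25
endloop
endfacet

endsolid
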